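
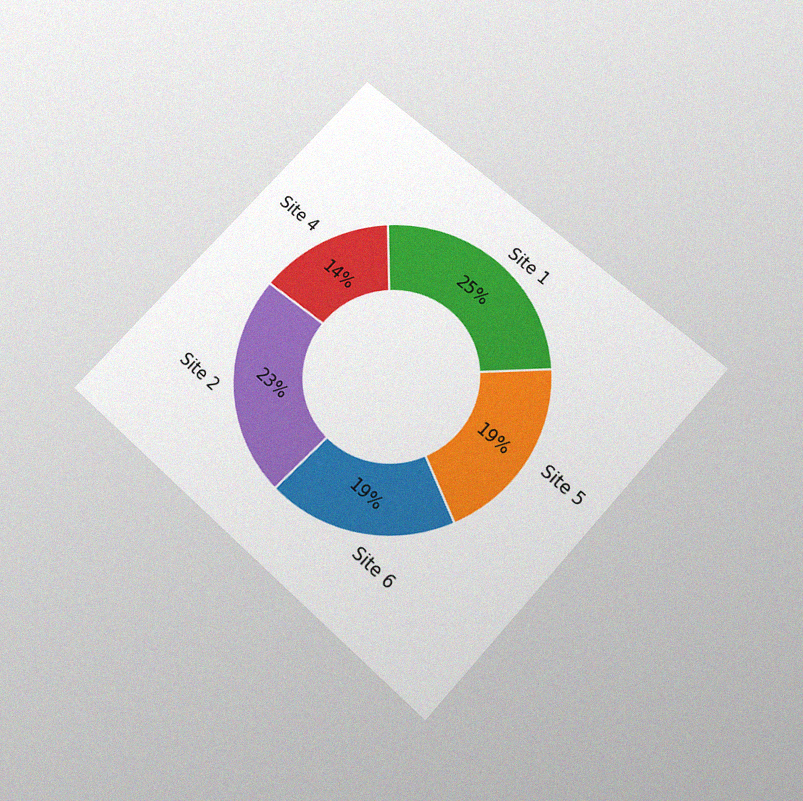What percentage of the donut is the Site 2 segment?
23%

The chart is tilted about 42° clockwise and viewed slightly from below, with some photo noise. The Site 2 segment takes up 23% of the ring.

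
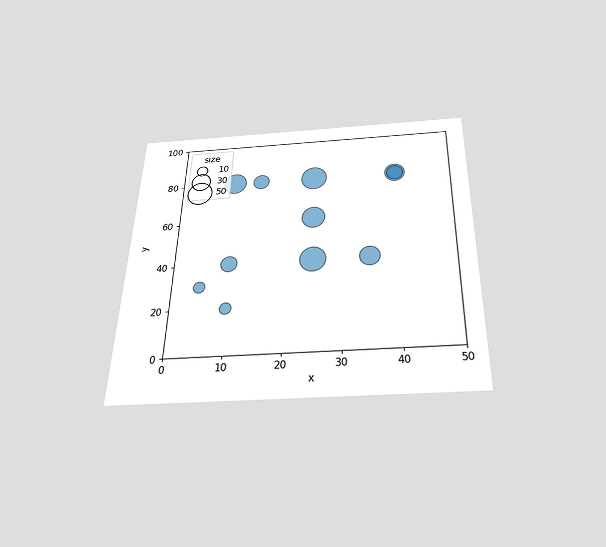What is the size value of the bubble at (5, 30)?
The chart is viewed slightly from below. Matching the bubble at (5, 30) against the size legend gives 10.

10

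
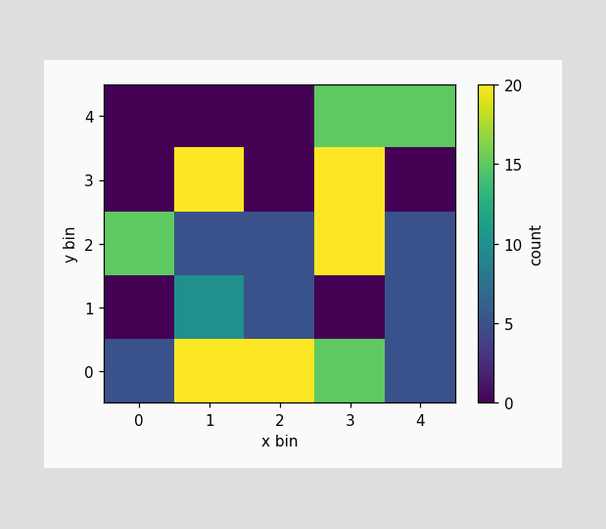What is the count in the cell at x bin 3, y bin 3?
Matching the cell (3, 3) against the colorbar gives 20.

20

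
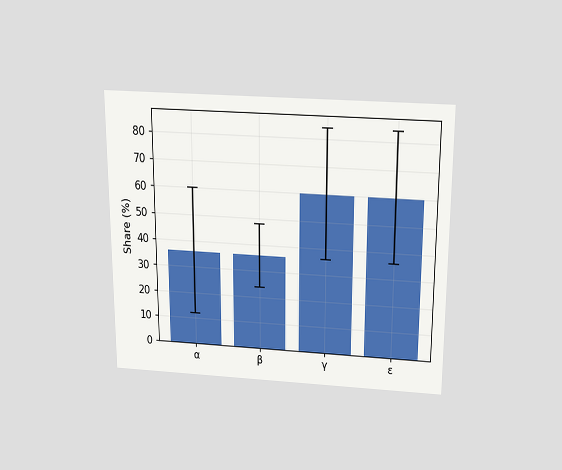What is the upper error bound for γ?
The chart is viewed slightly from above. The γ bar's upper whisker reaches 84%.

84%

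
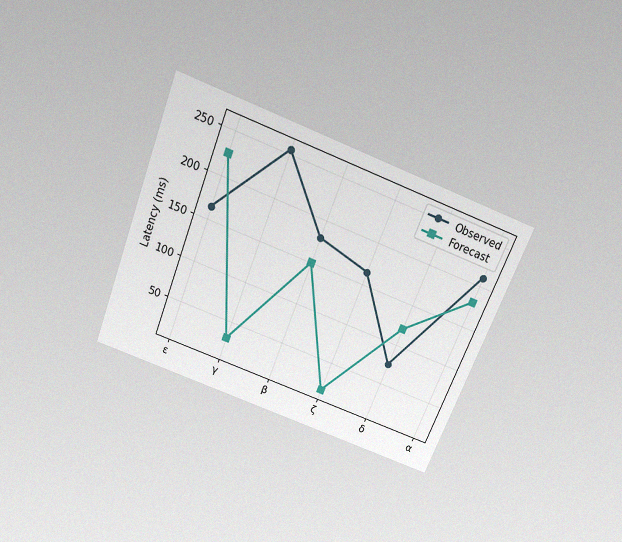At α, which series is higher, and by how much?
The chart is tilted about 21° clockwise and viewed slightly from above, with some photo noise. At α, Observed sits above the other line by 30ms.

Observed, by 30ms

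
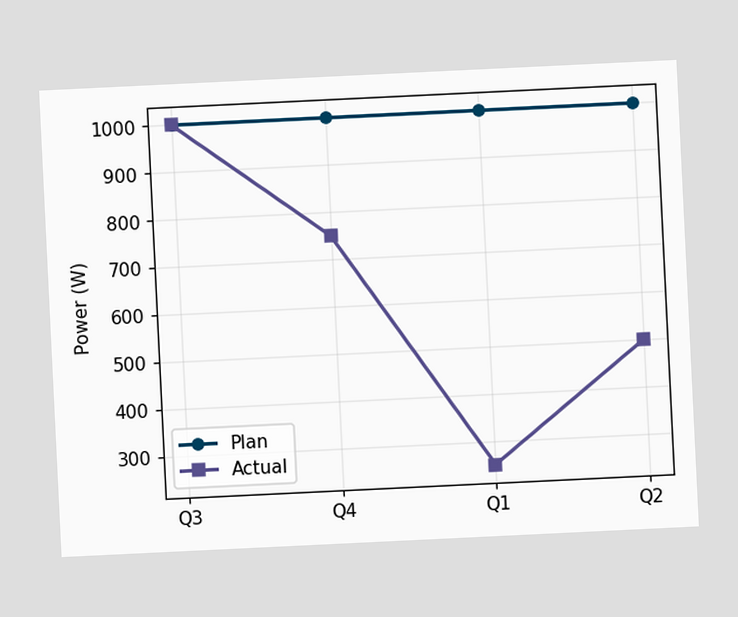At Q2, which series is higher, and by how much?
Plan, by 500W

The chart is tilted about 3° counter-clockwise. At Q2, Plan sits above the other line by 500W.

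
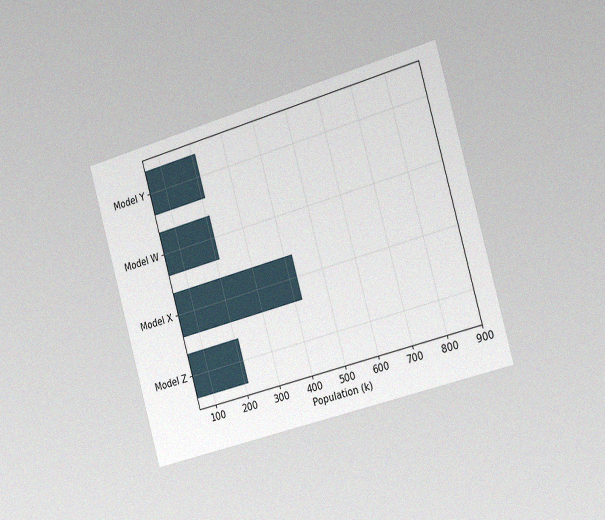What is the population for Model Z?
212k

The chart is tilted about 16° counter-clockwise and viewed slightly from the right, with some photo noise. Reading along the chart's x-axis, the Model Z bar reaches 212k.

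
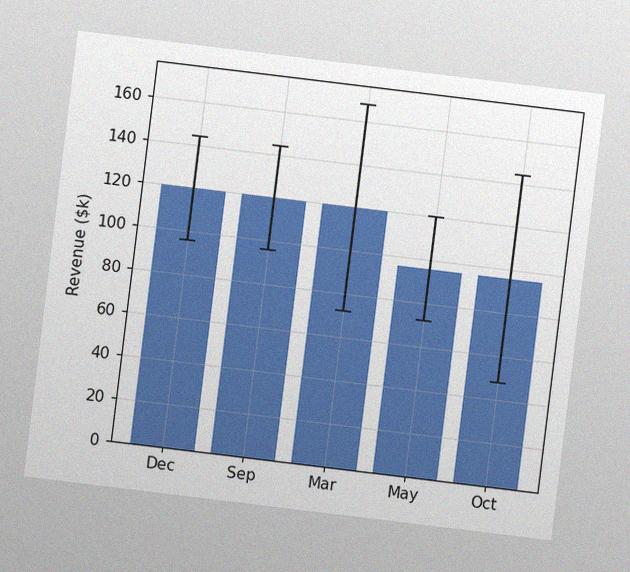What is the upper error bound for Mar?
The chart is tilted about 7° clockwise, with some photo noise. The Mar bar's upper whisker reaches $168k.

$168k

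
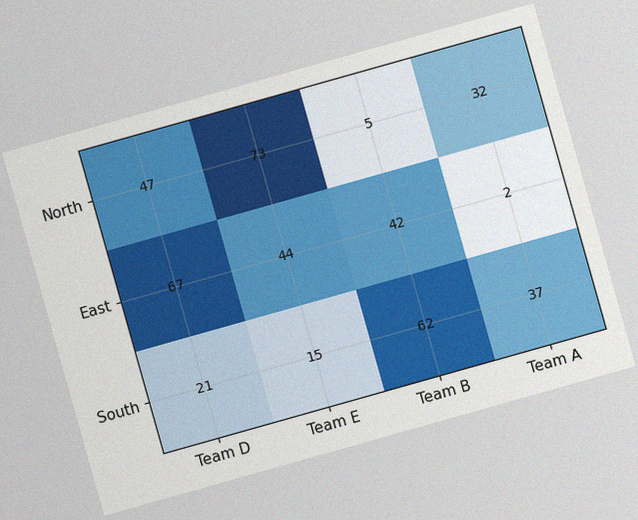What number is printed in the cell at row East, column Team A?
2

The chart is tilted about 16° counter-clockwise, with some photo noise. The (East, Team A) cell reads 2.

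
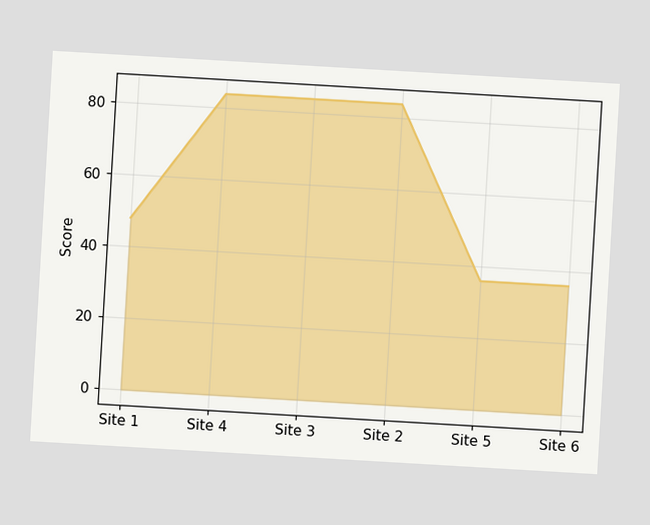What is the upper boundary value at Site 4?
The chart is tilted about 3° clockwise. At Site 4 the upper boundary is at 84.

84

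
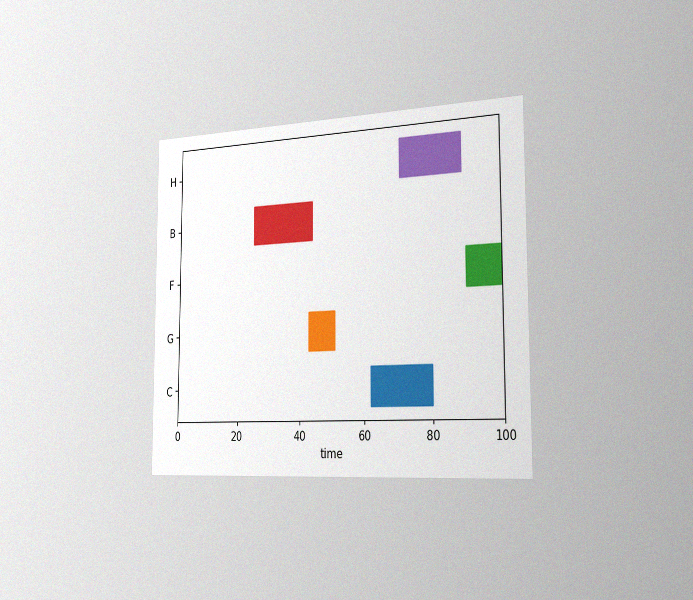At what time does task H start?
The chart is viewed slightly from the right, with some photo noise. The H bar begins at t=71.

71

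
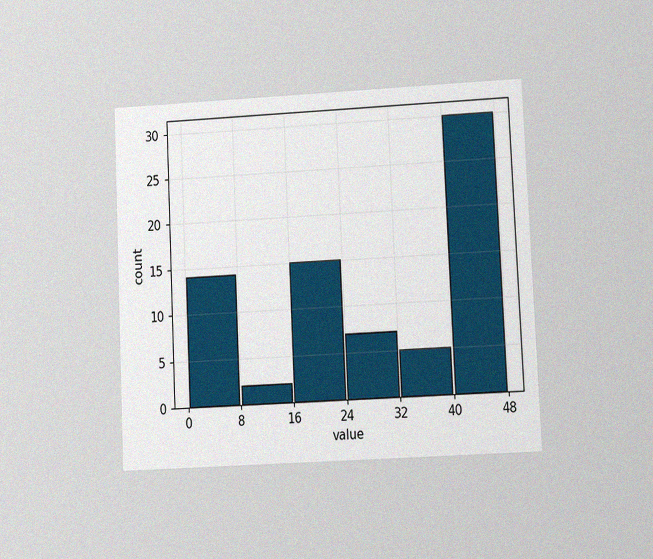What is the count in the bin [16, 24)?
15

The chart is tilted about 3° counter-clockwise and viewed at a slight angle, with some photo noise. The [16, 24) bin has height 15.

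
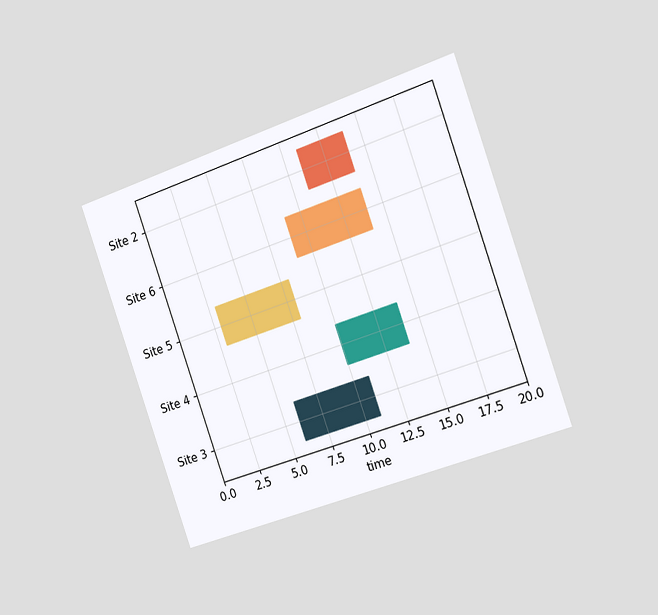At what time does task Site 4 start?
10

The chart is tilted about 19° counter-clockwise and viewed slightly from the right. The Site 4 bar begins at t=10.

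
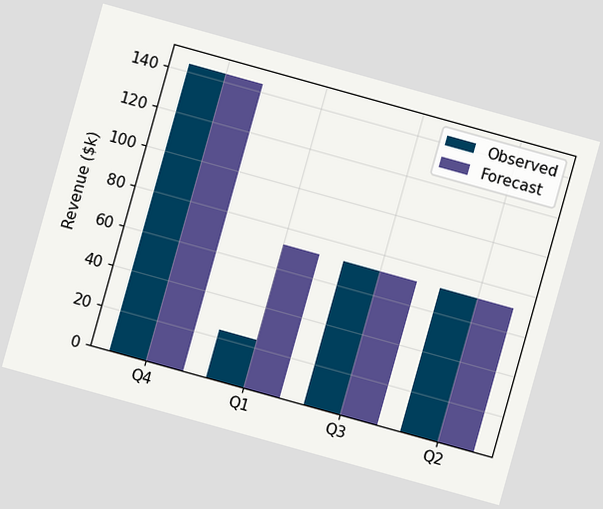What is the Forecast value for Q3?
The chart is tilted about 16° clockwise. The Forecast bar at Q3 reaches $72k on the y-axis.

$72k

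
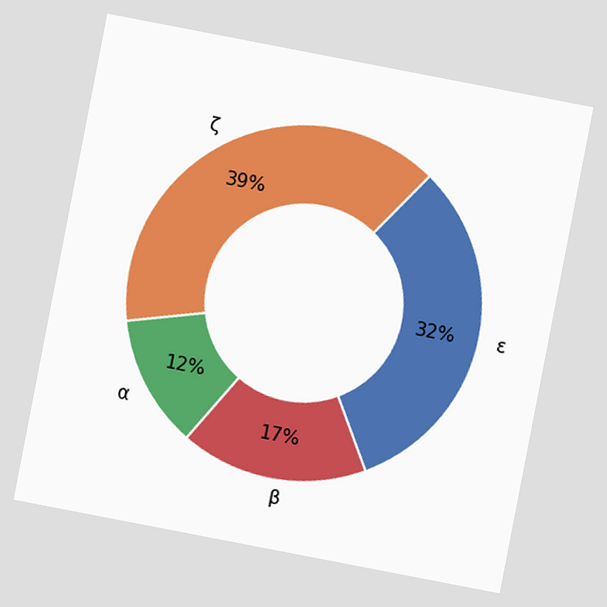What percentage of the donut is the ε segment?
The chart is tilted about 11° clockwise. The ε segment takes up 32% of the ring.

32%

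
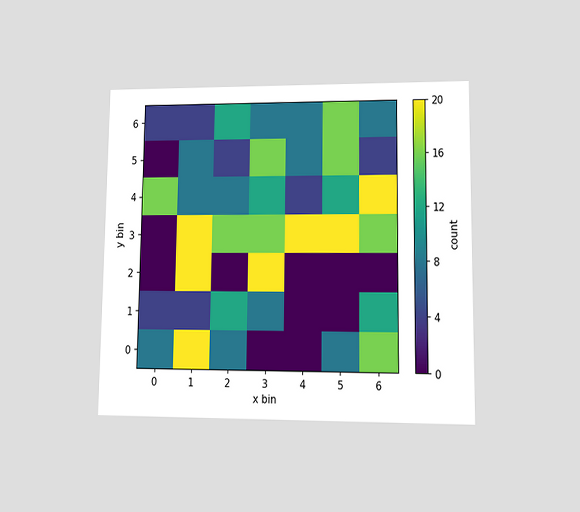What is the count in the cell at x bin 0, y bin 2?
The chart is viewed at a slight angle. Matching the cell (0, 2) against the colorbar gives 0.

0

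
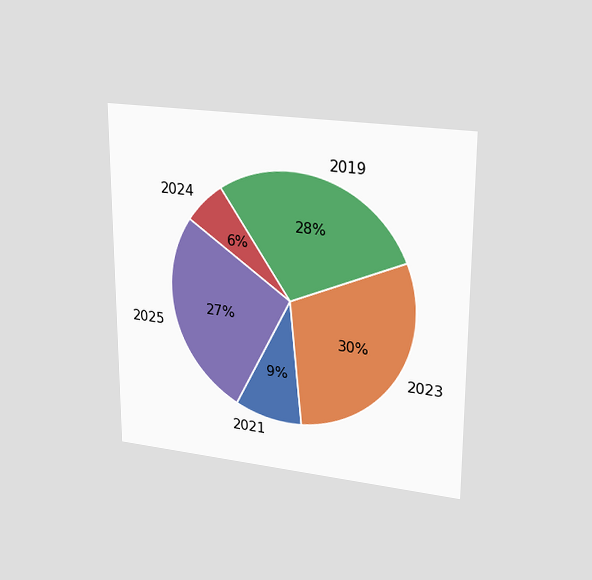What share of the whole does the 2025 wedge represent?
27%

The chart is viewed at a slight angle. The 2025 slice takes up 27% of the pie.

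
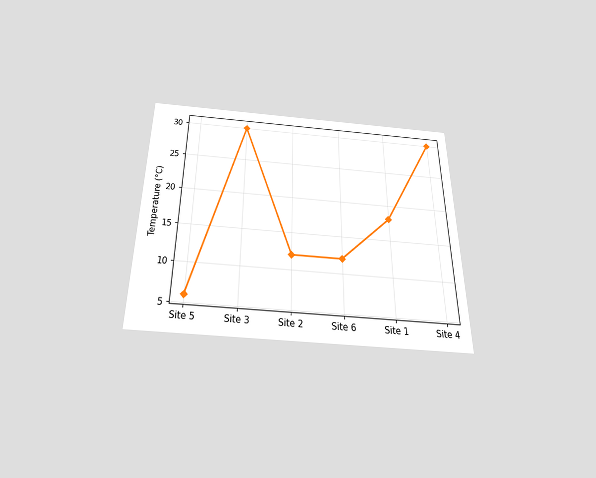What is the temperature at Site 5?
The chart is viewed slightly from below. At Site 5, the line is at 6°C.

6°C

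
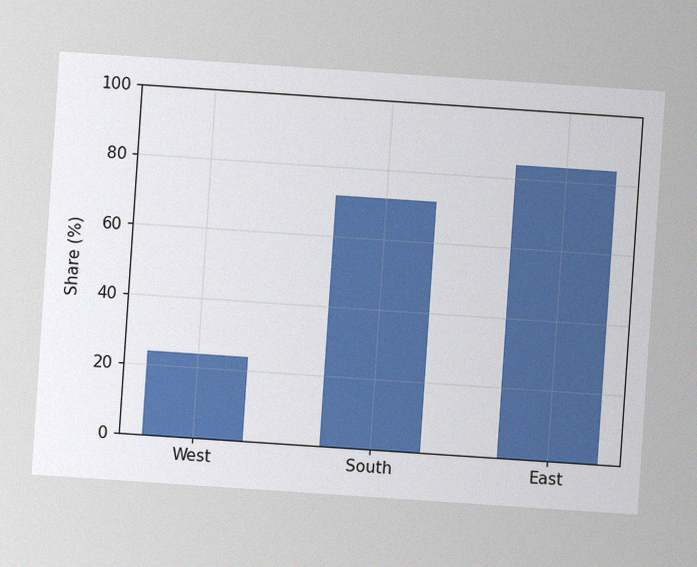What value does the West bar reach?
The chart is tilted about 4° clockwise, with some photo noise. Reading along the chart's y-axis, the West bar reaches 24%.

24%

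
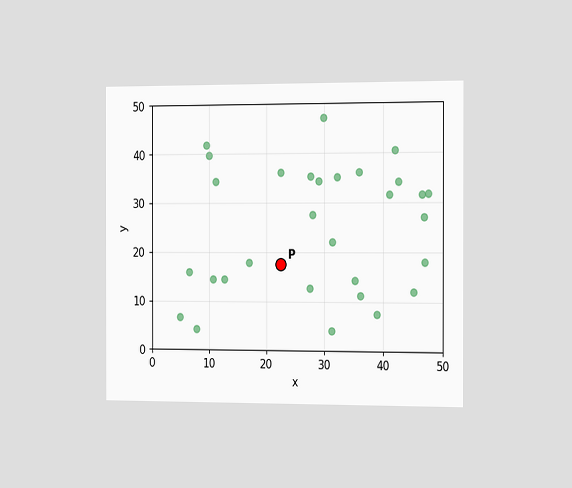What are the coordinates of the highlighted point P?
The chart is viewed slightly from the right. Following the gridlines from P to each axis, P sits at (22.5, 17.5).

(22.5, 17.5)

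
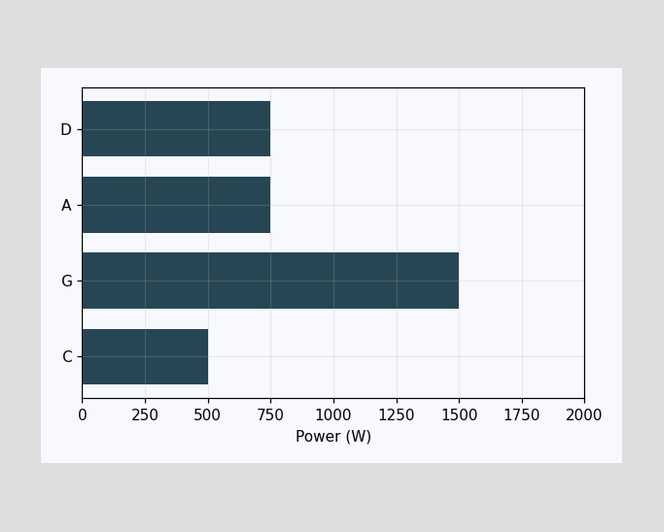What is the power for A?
750W

Reading along the chart's x-axis, the A bar reaches 750W.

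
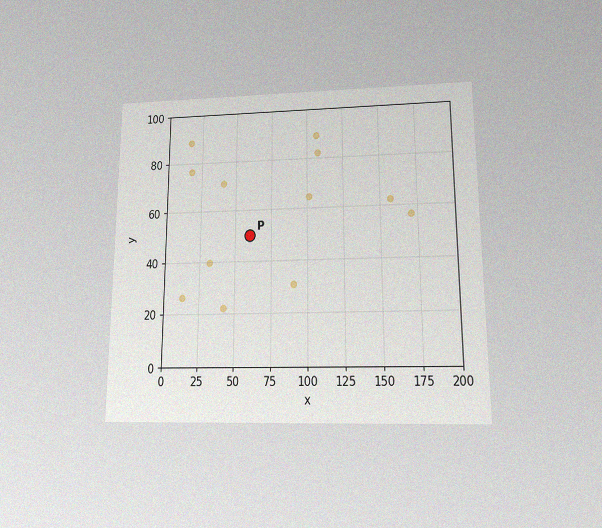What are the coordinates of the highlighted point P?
The chart is viewed slightly from below, with some photo noise. Following the gridlines from P to each axis, P sits at (60, 50).

(60, 50)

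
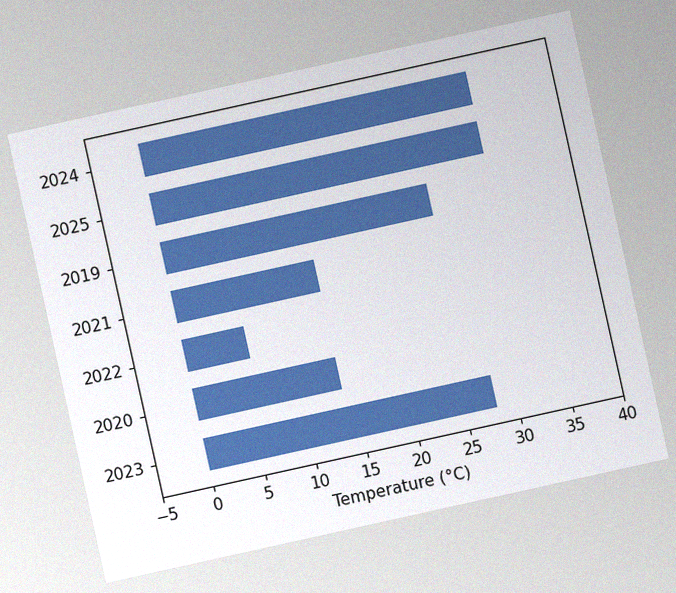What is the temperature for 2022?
6°C

The chart is tilted about 12° counter-clockwise, with some photo noise. Reading along the chart's x-axis, the 2022 bar reaches 6°C.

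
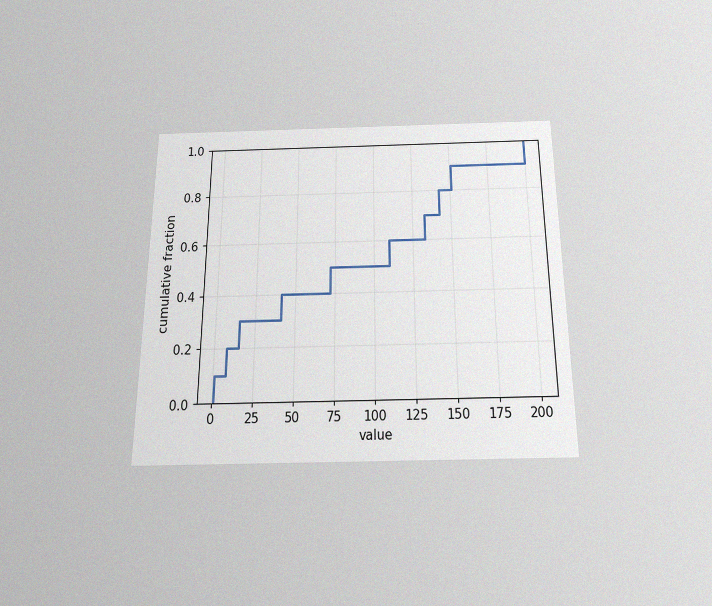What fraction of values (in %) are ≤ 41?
40%

The chart is viewed slightly from below, with some photo noise. At x=41 the ECDF step is at 40%.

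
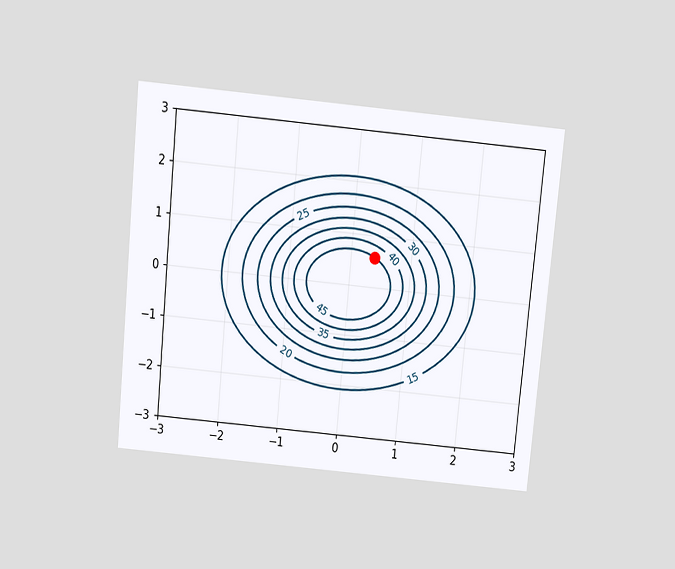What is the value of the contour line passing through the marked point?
The chart is tilted about 5° clockwise and viewed slightly from above. The marked point sits on the contour labelled 45.

45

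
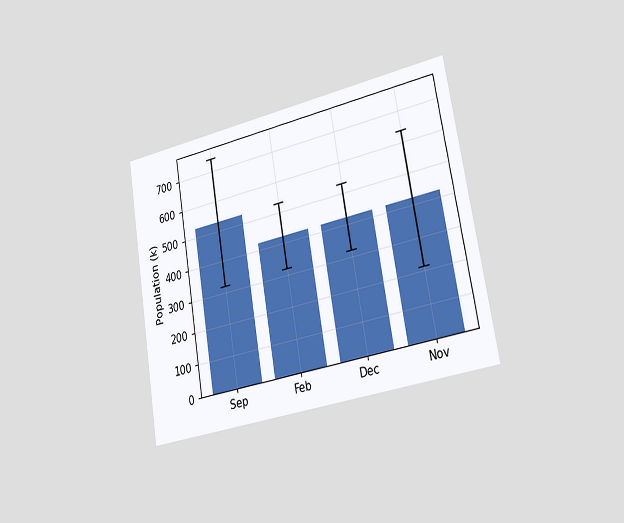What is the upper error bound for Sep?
The chart is tilted about 10° counter-clockwise and viewed slightly from the right. The Sep bar's upper whisker reaches 742k.

742k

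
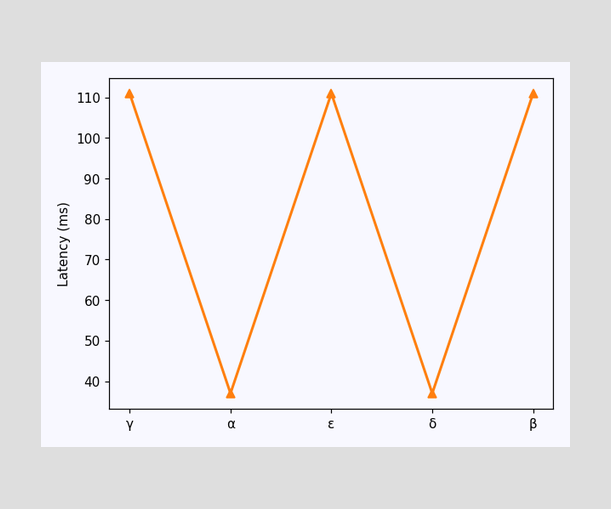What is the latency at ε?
At ε, the line is at 111ms.

111ms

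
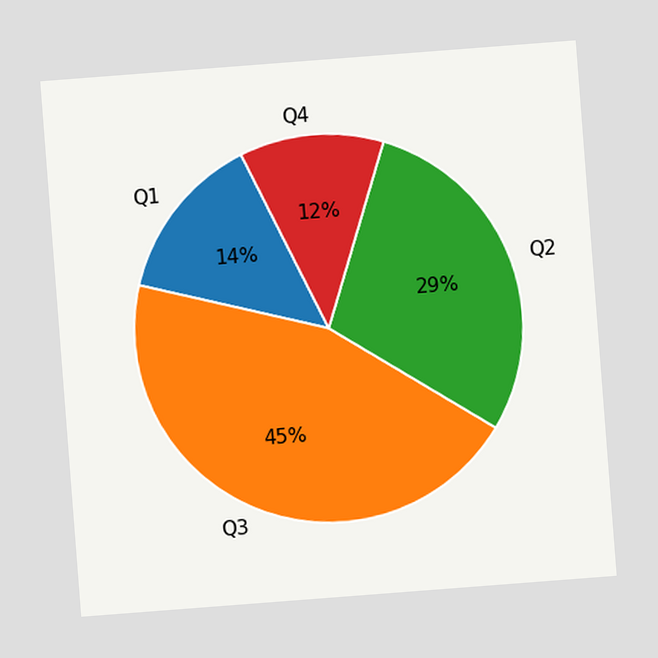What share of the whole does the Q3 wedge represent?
The chart is tilted about 4° counter-clockwise. The Q3 slice takes up 45% of the pie.

45%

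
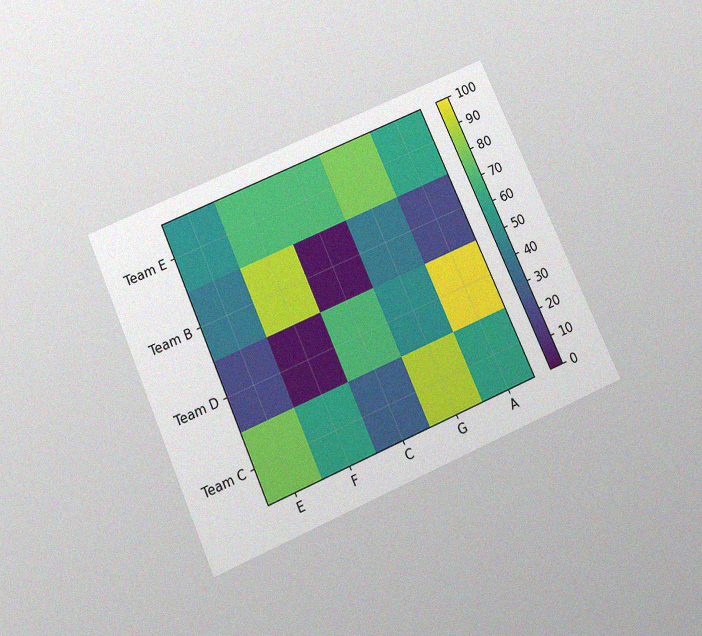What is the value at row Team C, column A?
60

The chart is tilted about 24° counter-clockwise and viewed slightly from below, with some photo noise. Matching cell (Team C, A) against the colorbar gives 60.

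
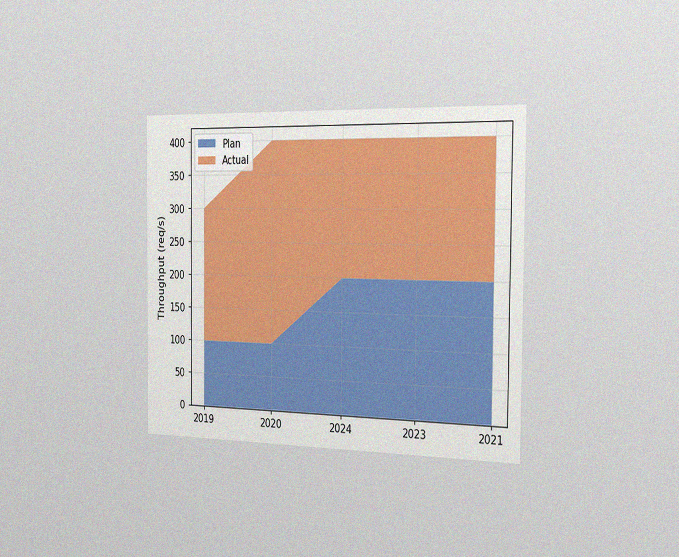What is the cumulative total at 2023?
The chart is viewed slightly from the right, with some photo noise. The stacked total at 2023 reaches 400req/s.

400req/s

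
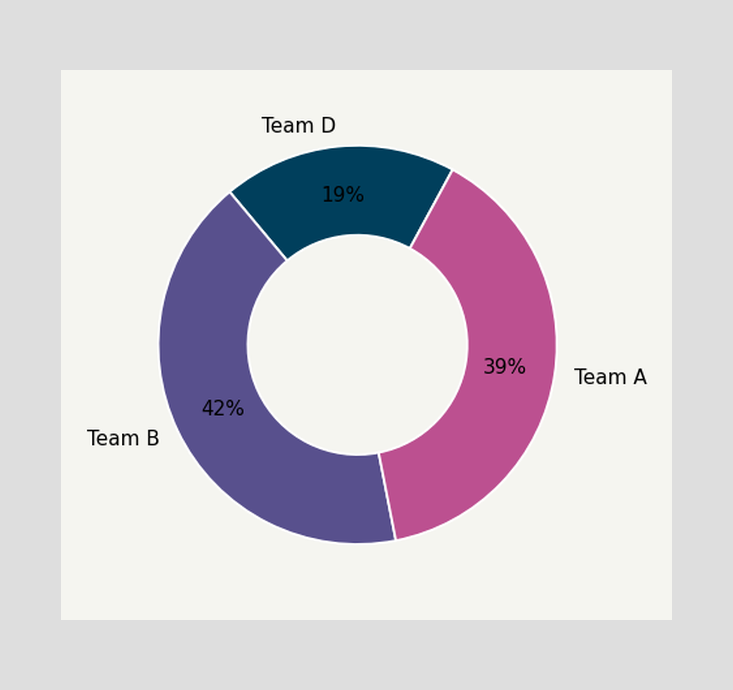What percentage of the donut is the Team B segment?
The Team B segment takes up 42% of the ring.

42%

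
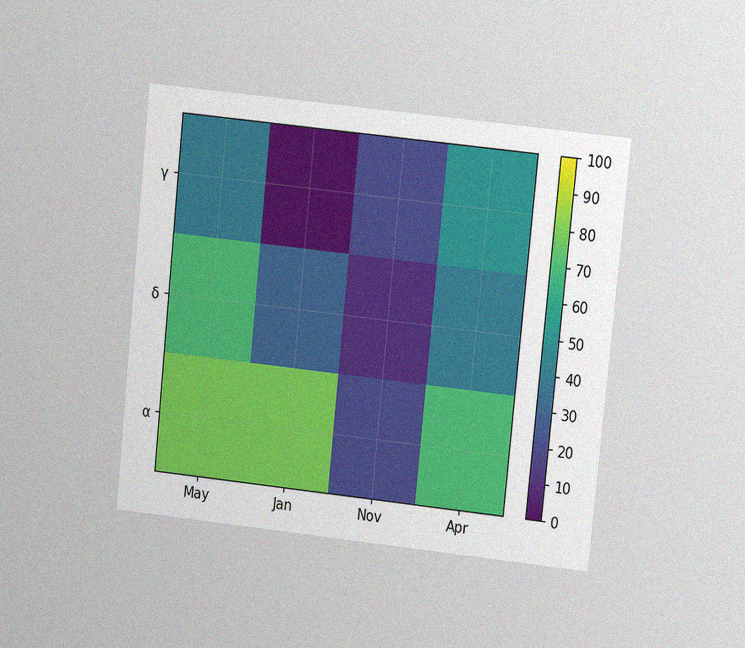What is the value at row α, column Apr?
70

The chart is tilted about 6° clockwise and viewed at a slight angle, with some photo noise. Matching cell (α, Apr) against the colorbar gives 70.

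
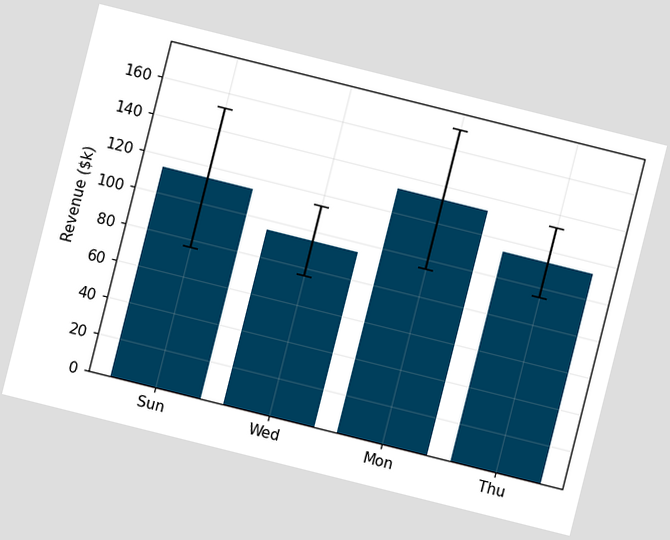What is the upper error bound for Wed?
The chart is tilted about 14° clockwise. The Wed bar's upper whisker reaches $114k.

$114k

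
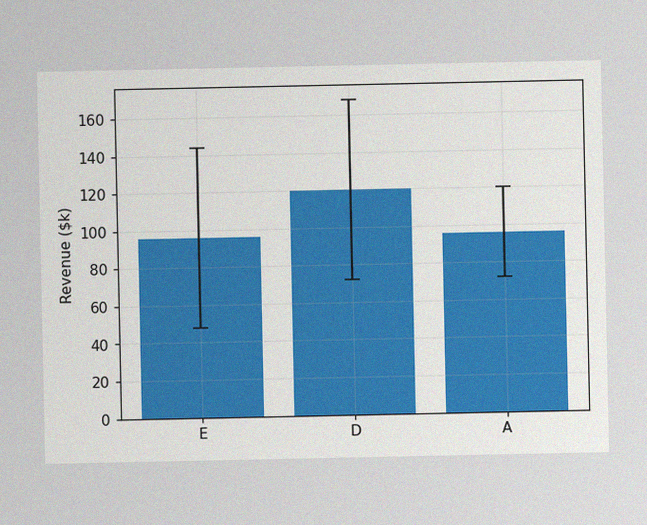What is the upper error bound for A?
$120k

The image has some photo noise and uneven lighting. The A bar's upper whisker reaches $120k.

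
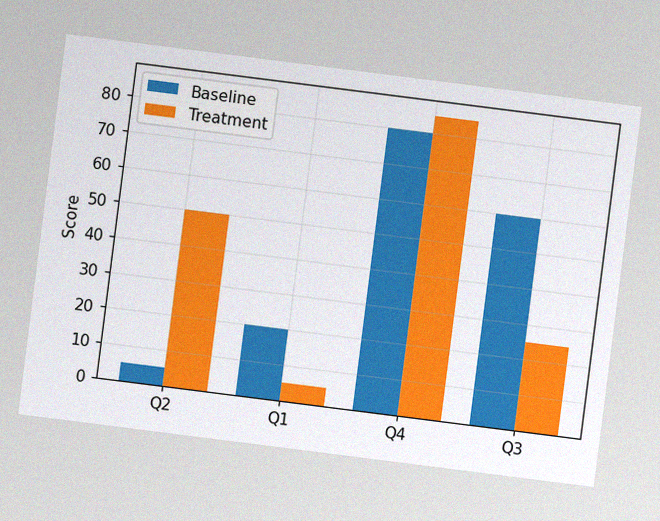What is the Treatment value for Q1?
The chart is tilted about 7° clockwise, with some photo noise. The Treatment bar at Q1 reaches 5 on the y-axis.

5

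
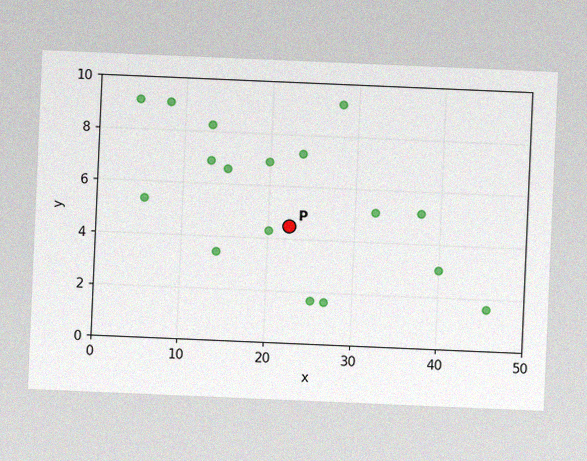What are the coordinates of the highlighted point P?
The chart is tilted about 2° clockwise, with some photo noise. Following the gridlines from P to each axis, P sits at (22.5, 4.5).

(22.5, 4.5)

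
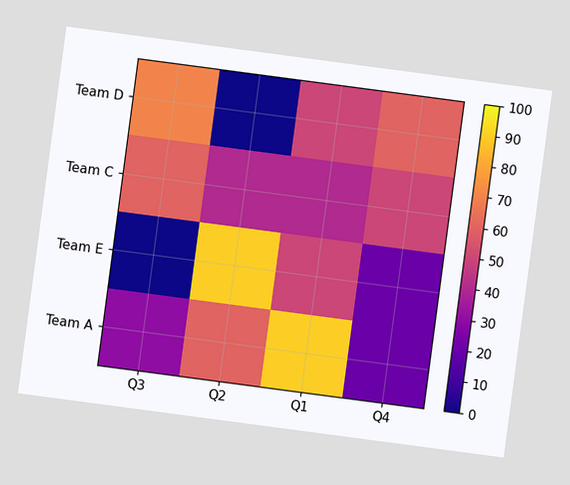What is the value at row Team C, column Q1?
40

The chart is tilted about 8° clockwise. Matching cell (Team C, Q1) against the colorbar gives 40.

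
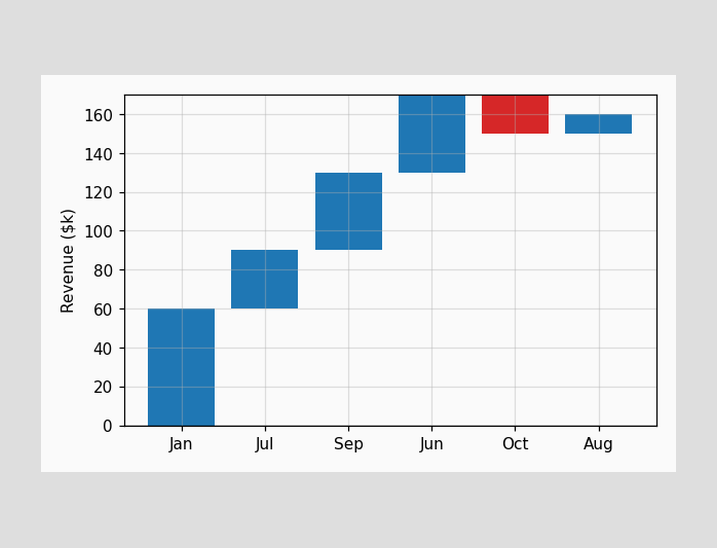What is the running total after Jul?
$90k

After Jul the running total reaches $90k.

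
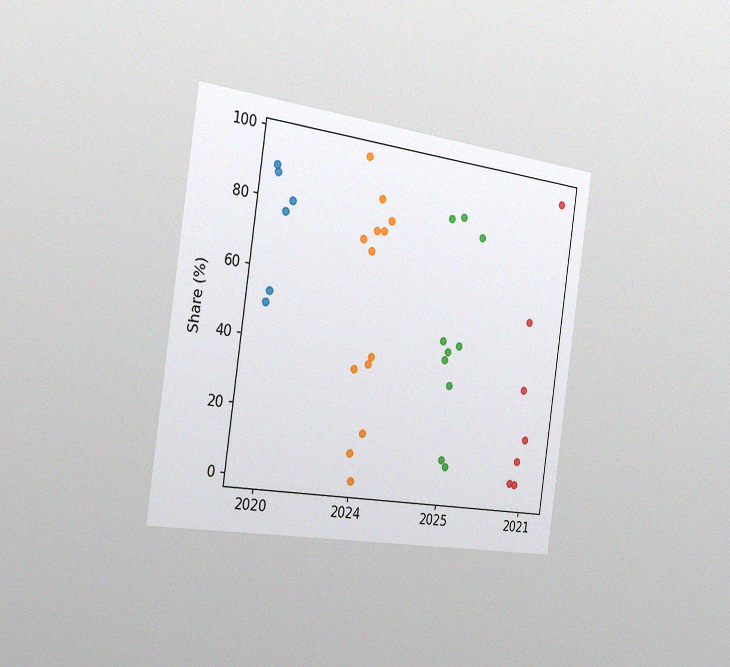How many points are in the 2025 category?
10

The chart is tilted about 8° clockwise and viewed slightly from the left, with some photo noise. Counting the markers in the 2025 column gives 10.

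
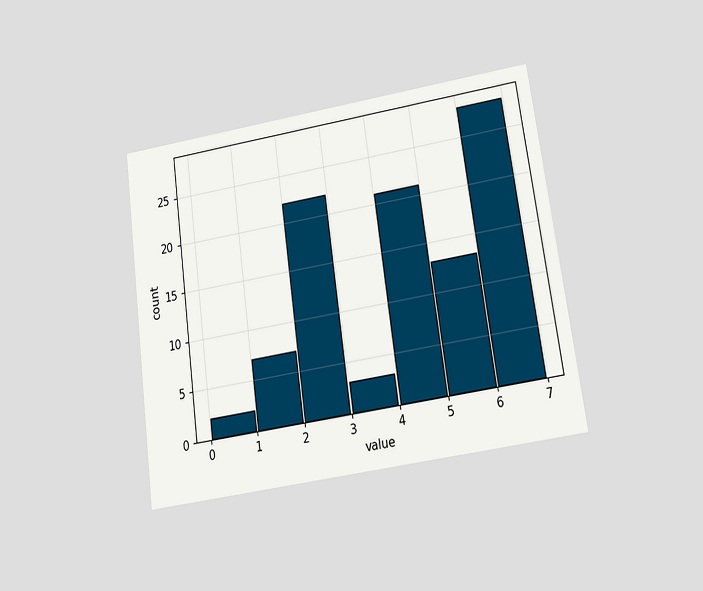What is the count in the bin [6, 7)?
The chart is tilted about 8° counter-clockwise and viewed slightly from below. The [6, 7) bin has height 28.

28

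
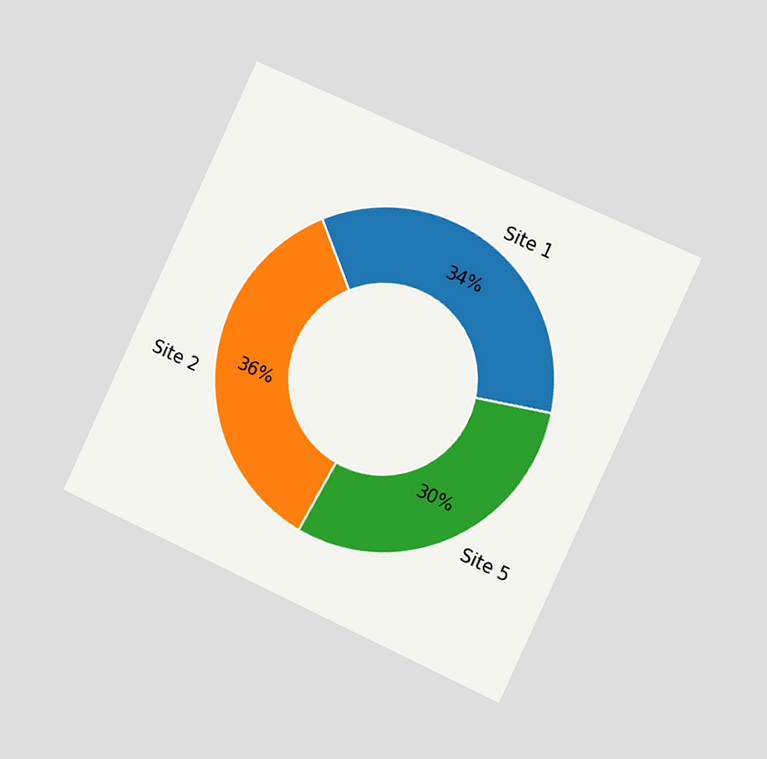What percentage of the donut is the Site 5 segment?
The chart is tilted about 25° clockwise and viewed slightly from the right. The Site 5 segment takes up 30% of the ring.

30%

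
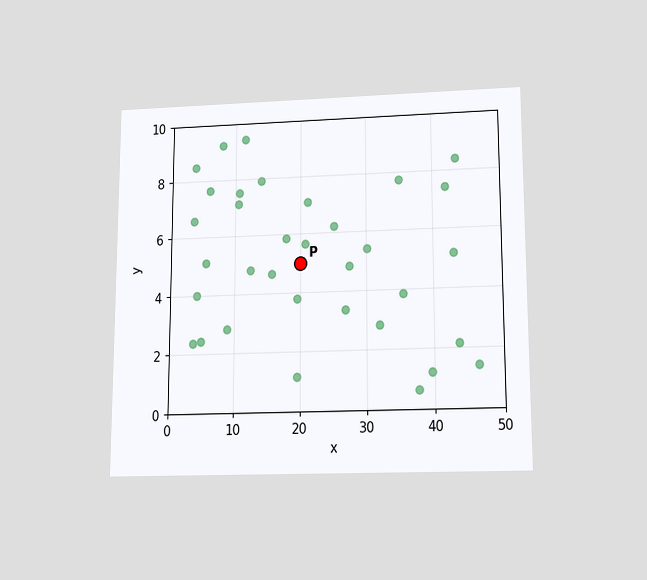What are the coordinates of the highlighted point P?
(20, 5)

The chart is viewed slightly from below. Following the gridlines from P to each axis, P sits at (20, 5).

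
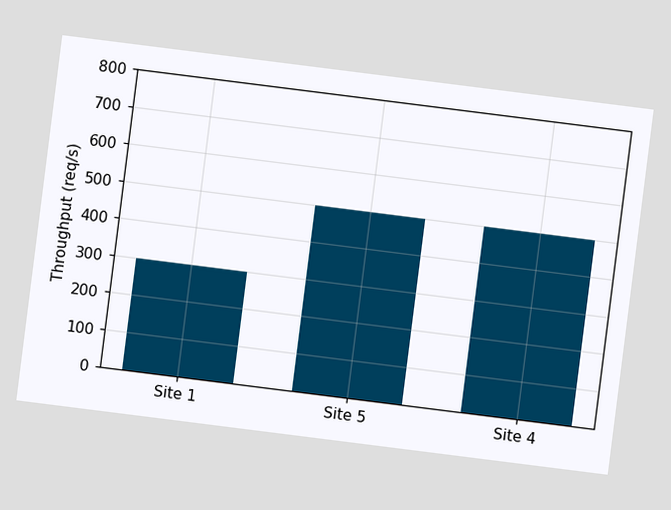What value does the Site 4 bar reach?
500req/s

The chart is tilted about 7° clockwise. Reading along the chart's y-axis, the Site 4 bar reaches 500req/s.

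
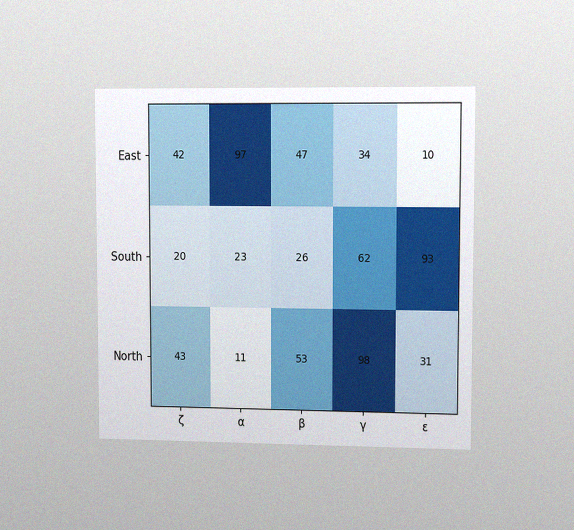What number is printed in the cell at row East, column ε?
The chart is viewed slightly from the right, with some photo noise. The (East, ε) cell reads 10.

10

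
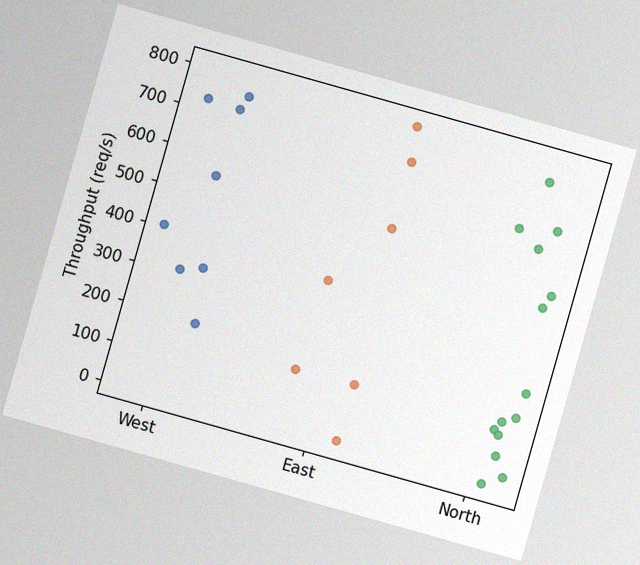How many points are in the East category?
7

The chart is tilted about 16° clockwise, with some photo noise. Counting the markers in the East column gives 7.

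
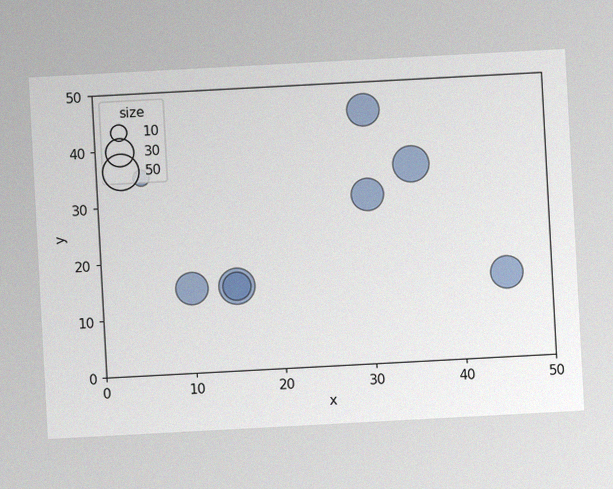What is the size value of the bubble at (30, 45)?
40

The chart is tilted about 3° counter-clockwise, with some photo noise. Matching the bubble at (30, 45) against the size legend gives 40.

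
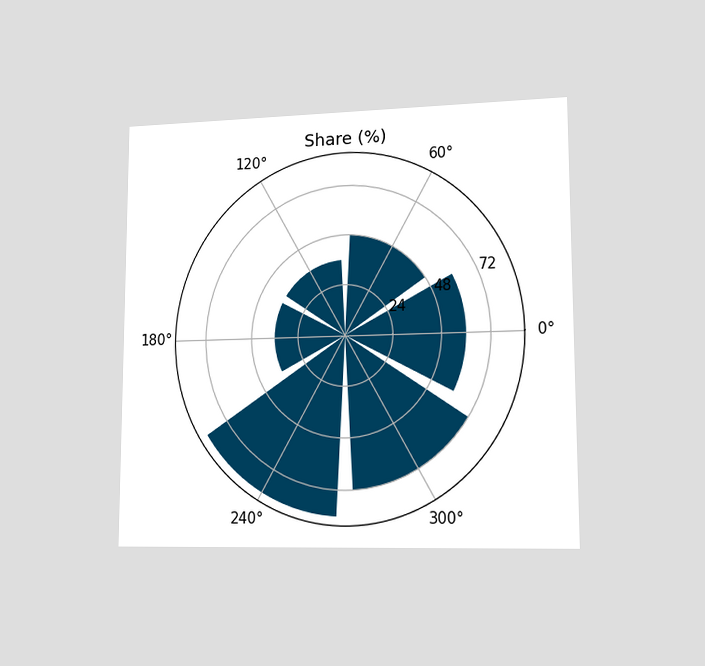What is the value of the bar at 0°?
60%

The chart is viewed slightly from the right. The bar at 0° reaches 60% on the radial axis.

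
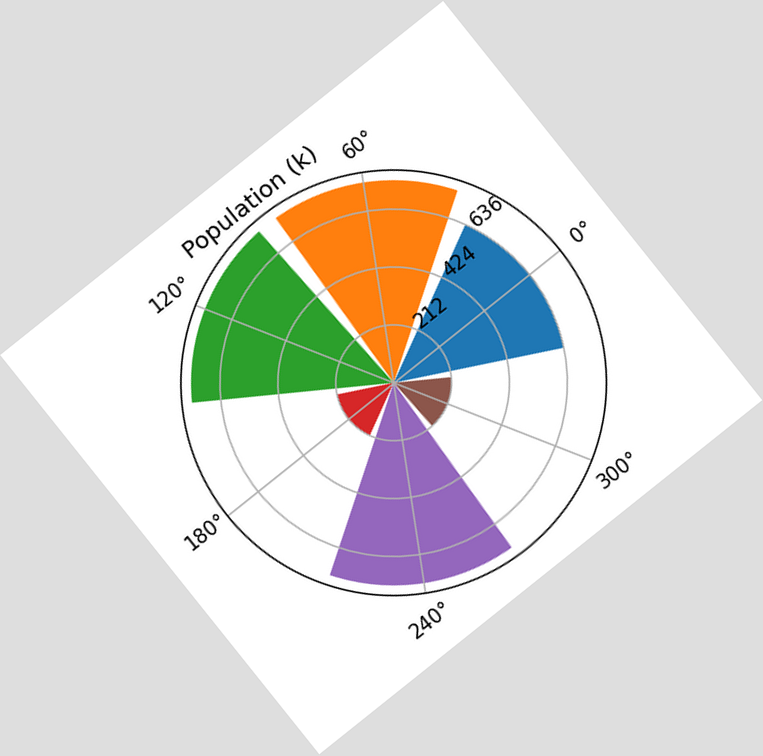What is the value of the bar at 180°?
212k

The chart is tilted about 39° counter-clockwise. The bar at 180° reaches 212k on the radial axis.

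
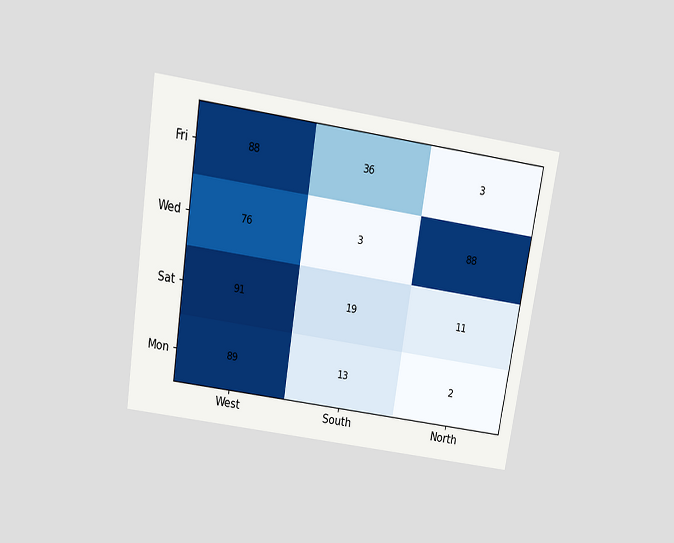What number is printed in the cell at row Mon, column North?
The chart is tilted about 9° clockwise and viewed slightly from above. The (Mon, North) cell reads 2.

2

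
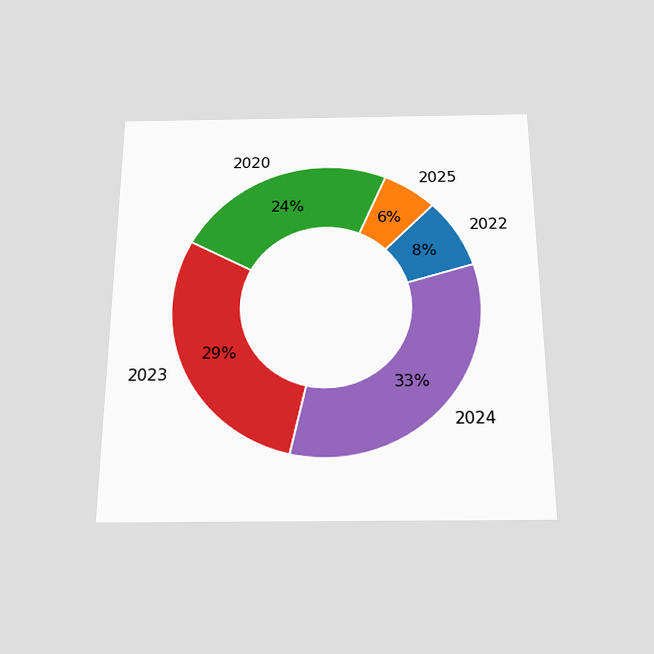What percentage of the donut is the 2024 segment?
33%

The chart is viewed slightly from below. The 2024 segment takes up 33% of the ring.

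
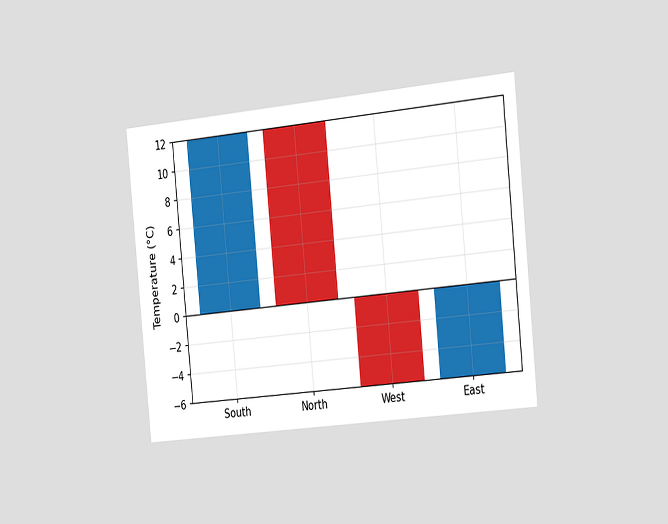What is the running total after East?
The chart is tilted about 5° counter-clockwise and viewed slightly from the right. After East the running total reaches 0°C.

0°C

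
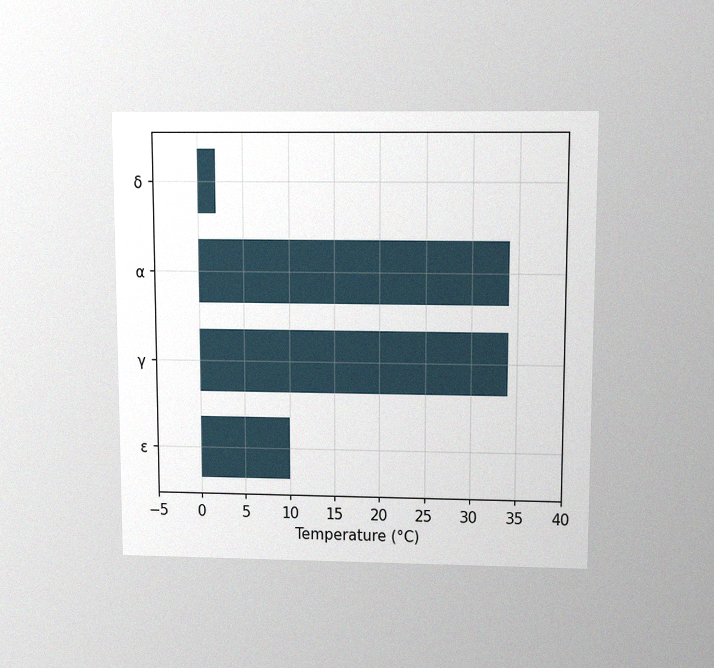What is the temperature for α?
34°C

The chart is viewed slightly from above, with some photo noise. Reading along the chart's x-axis, the α bar reaches 34°C.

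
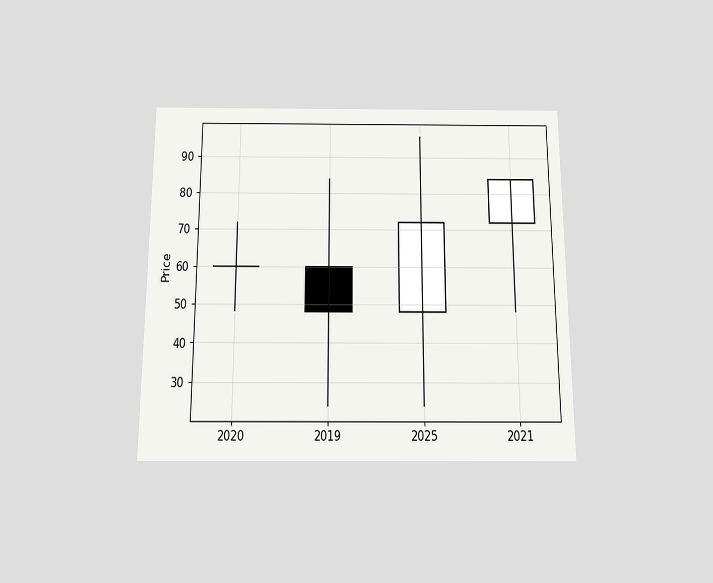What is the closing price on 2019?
48

The chart is viewed slightly from below. The 2019 candle closes at 48.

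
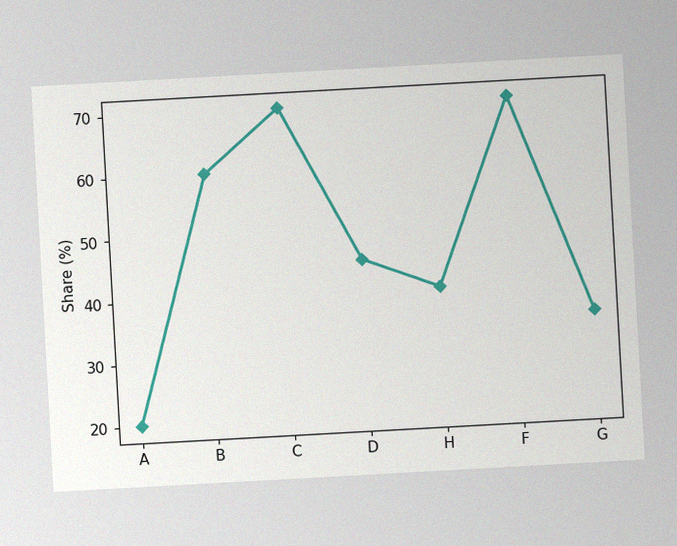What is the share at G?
35%

The chart is tilted about 3° counter-clockwise, with some photo noise. At G, the line is at 35%.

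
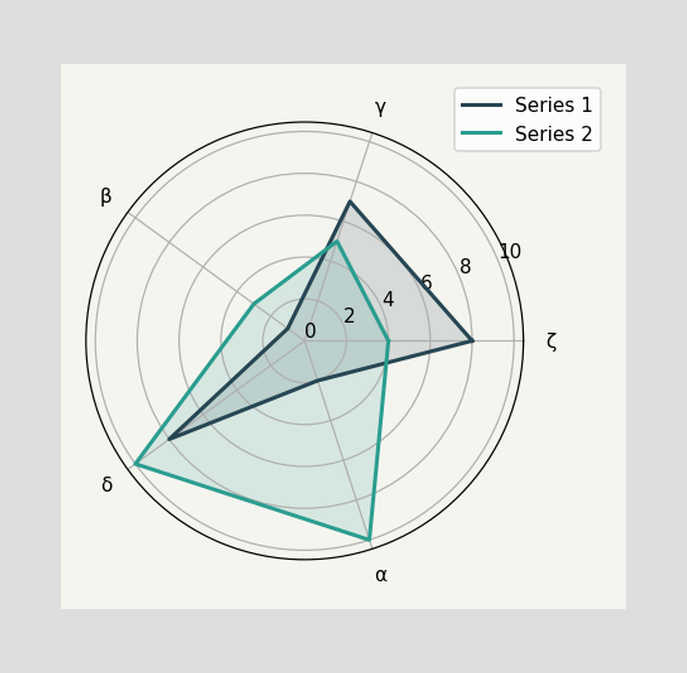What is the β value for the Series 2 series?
3

On the β axis, Series 2 reaches 3.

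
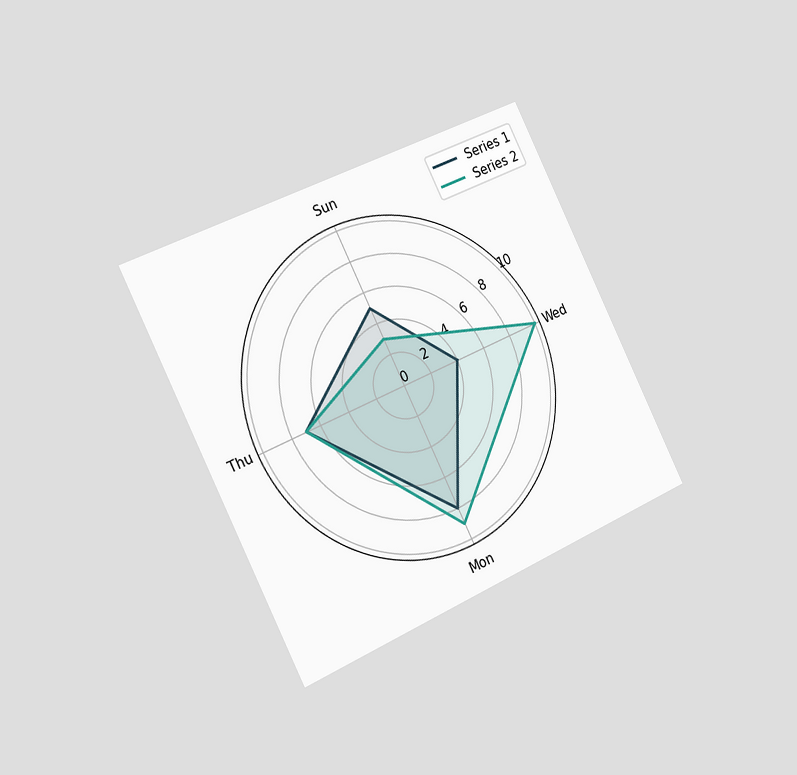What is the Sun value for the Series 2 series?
The chart is tilted about 27° counter-clockwise and viewed slightly from the left. On the Sun axis, Series 2 reaches 3.

3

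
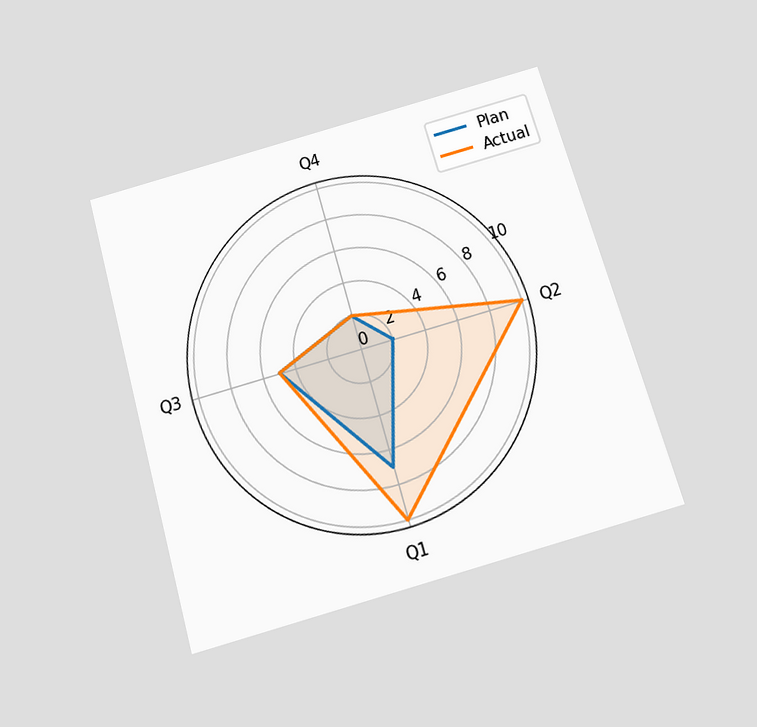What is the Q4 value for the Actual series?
2

The chart is tilted about 16° counter-clockwise and viewed slightly from below. On the Q4 axis, Actual reaches 2.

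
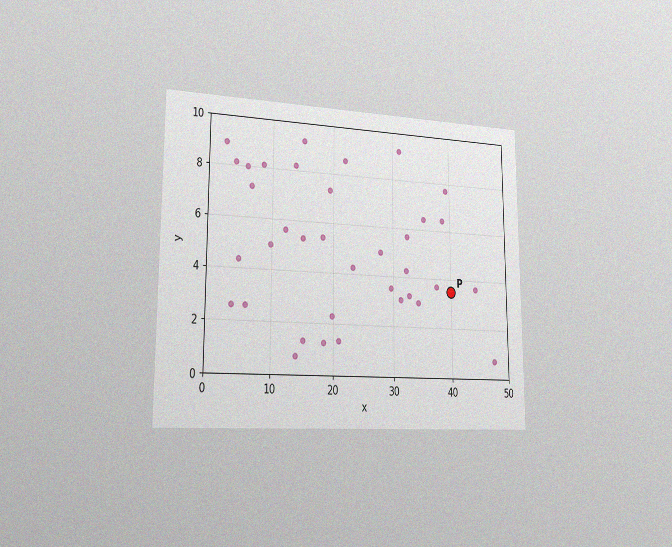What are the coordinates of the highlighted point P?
The chart is viewed slightly from the left, with some photo noise. Following the gridlines from P to each axis, P sits at (40, 3.5).

(40, 3.5)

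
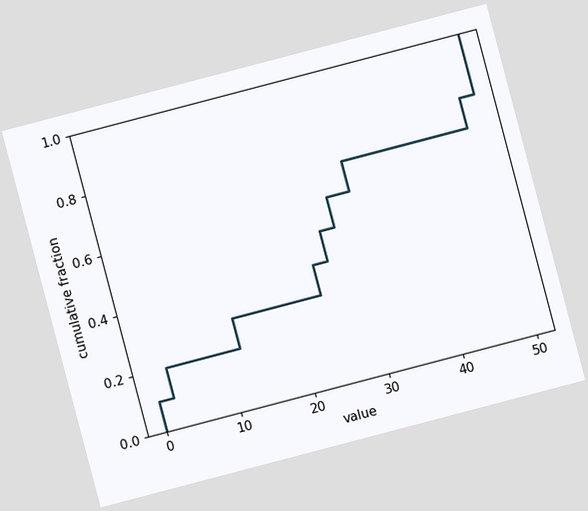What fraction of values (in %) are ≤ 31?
70%

The chart is tilted about 15° counter-clockwise. At x=31 the ECDF step is at 70%.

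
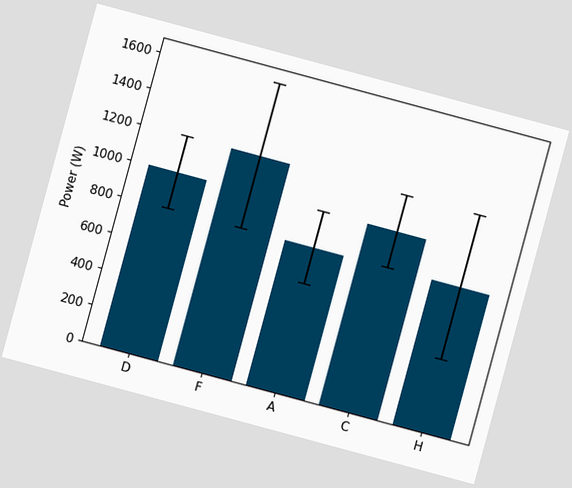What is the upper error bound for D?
The chart is tilted about 15° clockwise. The D bar's upper whisker reaches 1200W.

1200W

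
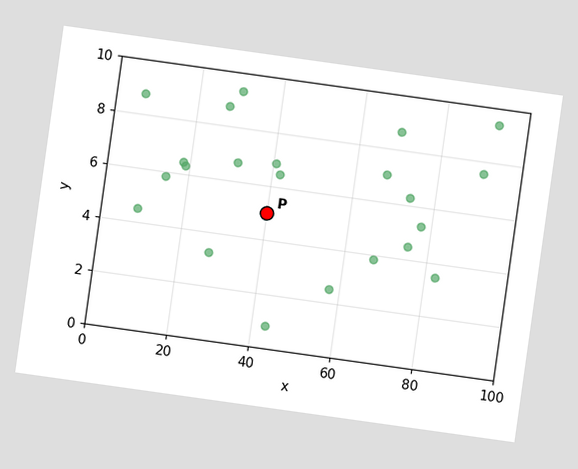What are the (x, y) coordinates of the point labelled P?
(40, 5)

The chart is tilted about 8° clockwise. Following the gridlines from P to each axis, P sits at (40, 5).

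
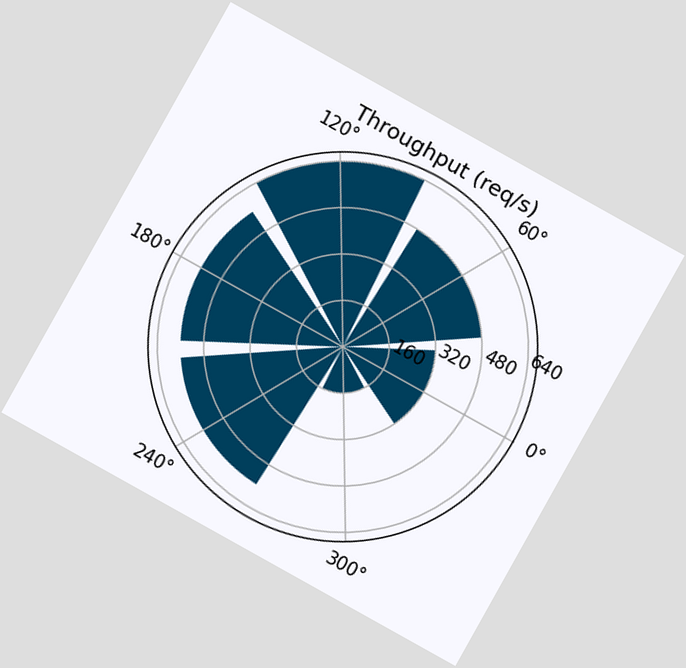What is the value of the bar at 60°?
480req/s

The chart is tilted about 29° clockwise. The bar at 60° reaches 480req/s on the radial axis.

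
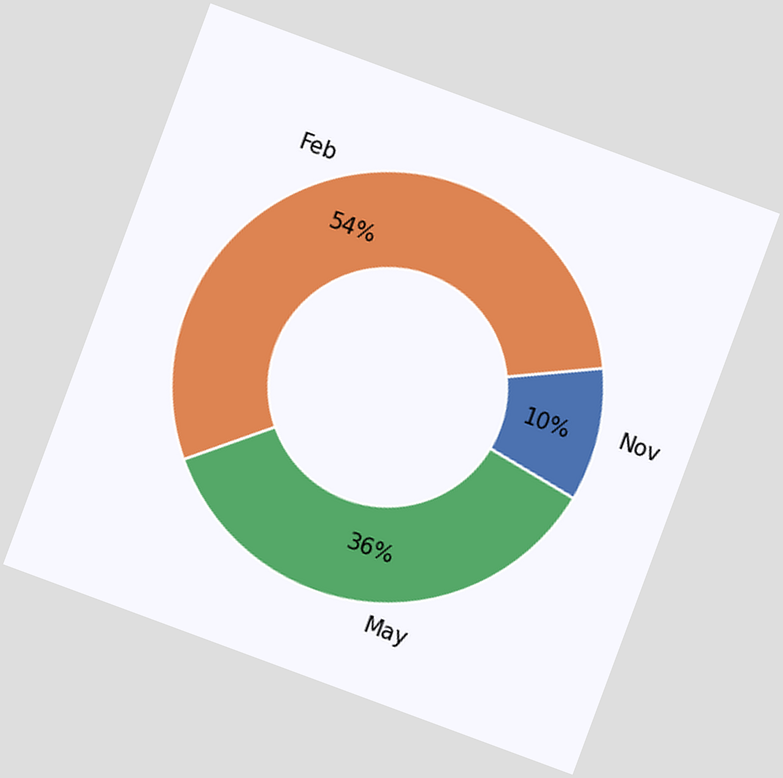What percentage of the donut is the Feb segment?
54%

The chart is tilted about 20° clockwise. The Feb segment takes up 54% of the ring.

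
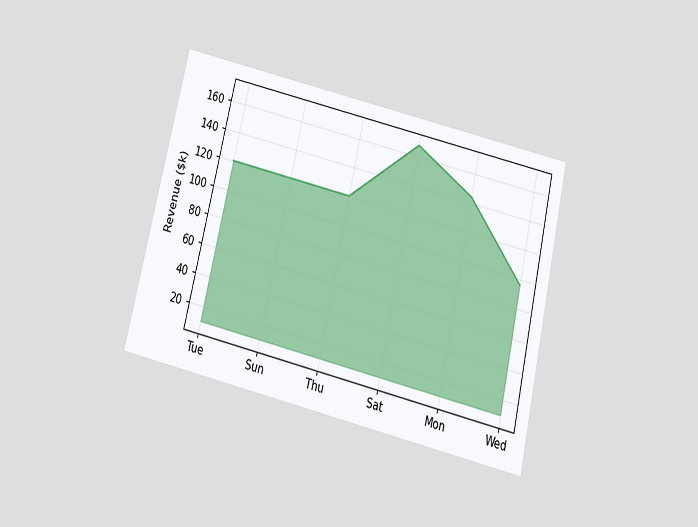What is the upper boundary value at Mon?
The chart is tilted about 13° clockwise and viewed slightly from below. At Mon the upper boundary is at $144k.

$144k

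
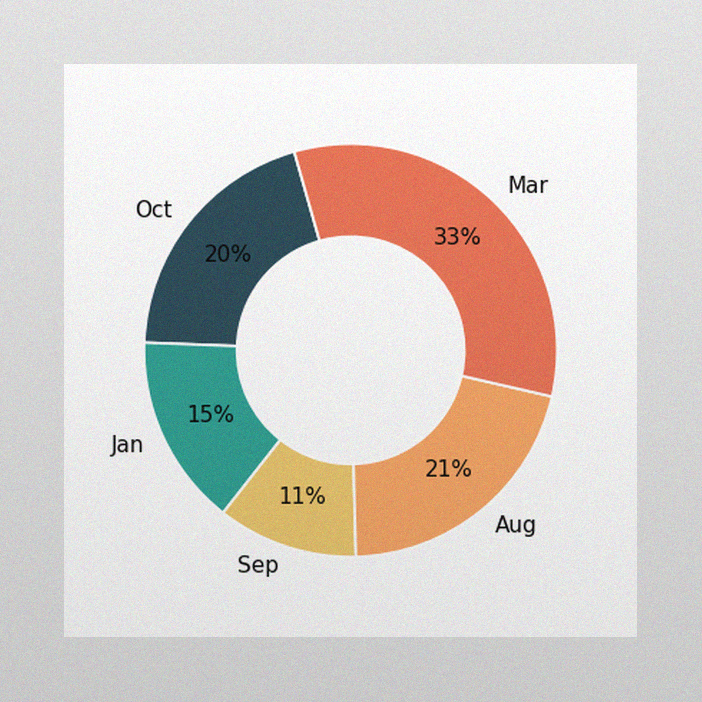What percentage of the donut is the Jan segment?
The image has some photo noise and uneven lighting. The Jan segment takes up 15% of the ring.

15%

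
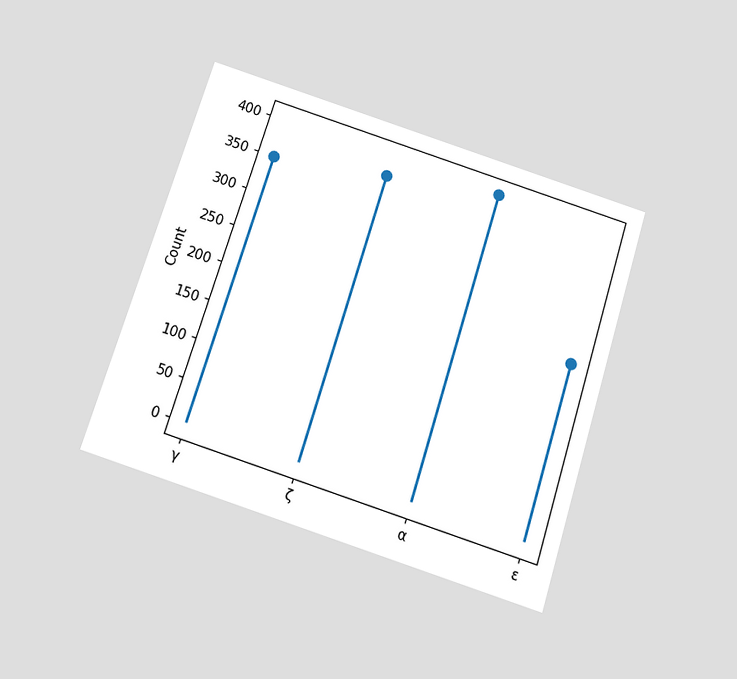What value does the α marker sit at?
400

The chart is tilted about 17° clockwise and viewed slightly from below. The α marker sits at 400.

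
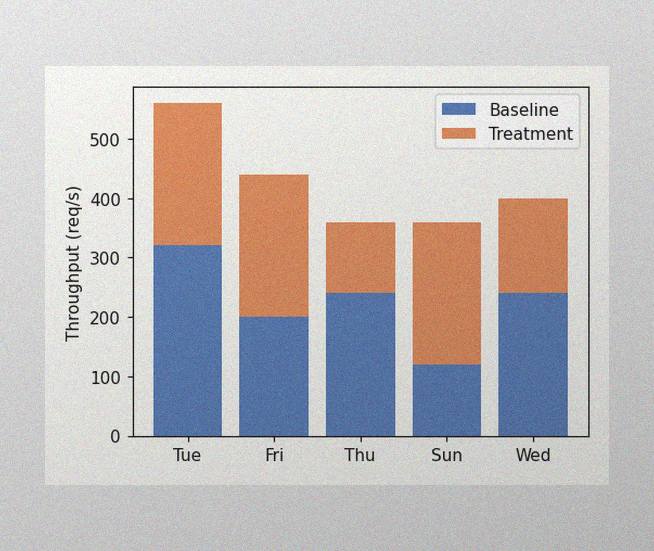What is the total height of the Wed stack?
400req/s

The image has some photo noise and uneven lighting. The Wed stack's top reaches 400req/s on the y-axis.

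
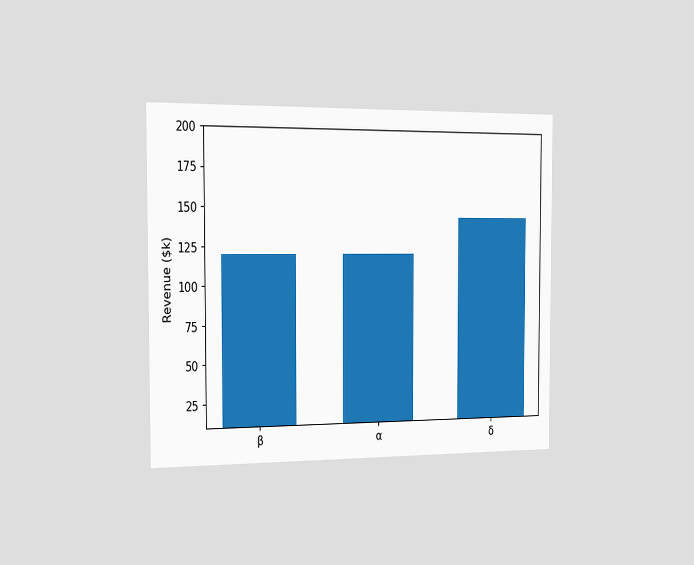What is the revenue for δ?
The chart is viewed slightly from the left. Reading along the chart's y-axis, the δ bar reaches $144k.

$144k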